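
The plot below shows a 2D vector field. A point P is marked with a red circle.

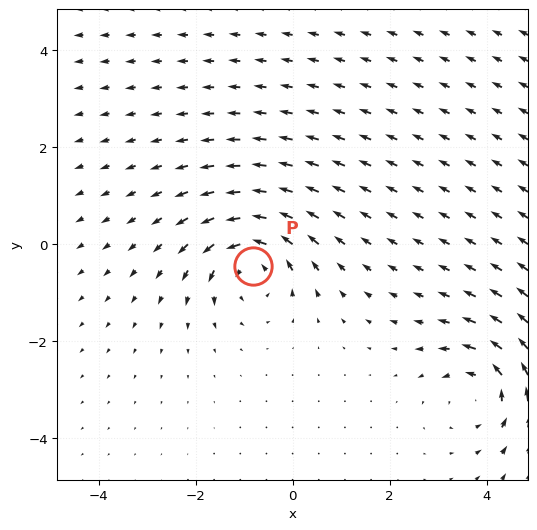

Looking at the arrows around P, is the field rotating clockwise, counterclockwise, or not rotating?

counterclockwise

Near P at (-0.8, -0.5) the arrows circulate counterclockwise. The curl (z-component) there is about +6; positive curl means counterclockwise rotation.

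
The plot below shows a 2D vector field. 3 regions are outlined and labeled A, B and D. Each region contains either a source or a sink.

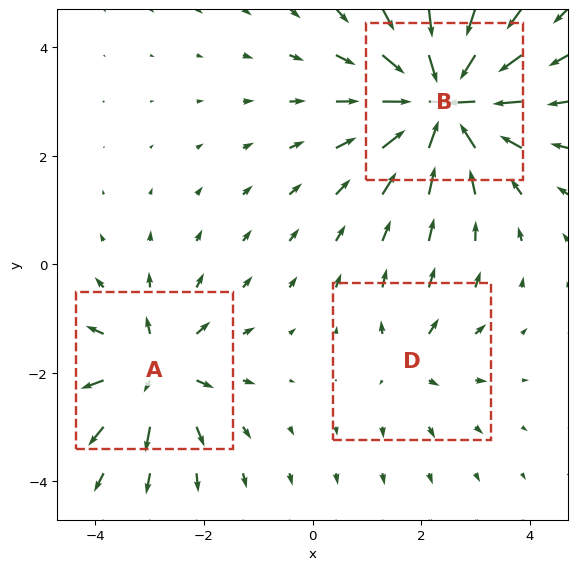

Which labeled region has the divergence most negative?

B

Divergence at each region's feature centre — A: about +4, B: about -7, D: about +2. Region B is most negative.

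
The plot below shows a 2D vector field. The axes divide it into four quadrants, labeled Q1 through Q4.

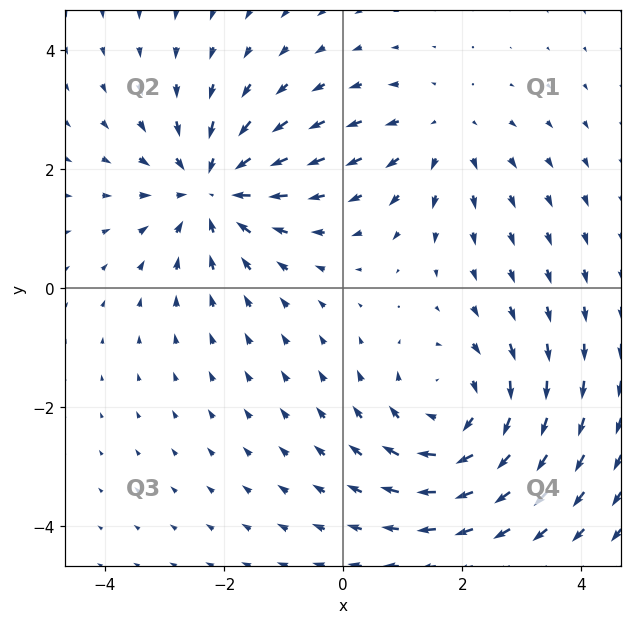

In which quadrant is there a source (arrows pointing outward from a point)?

The source sits at approximately (1.6, 2.6), which lies in quadrant Q1. The divergence there is about +2, positive as expected for a source.

Q1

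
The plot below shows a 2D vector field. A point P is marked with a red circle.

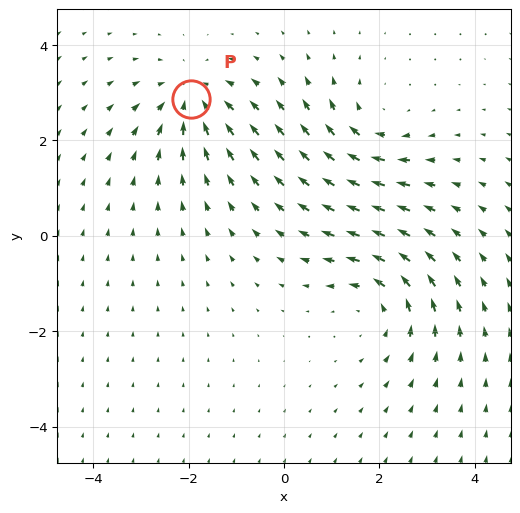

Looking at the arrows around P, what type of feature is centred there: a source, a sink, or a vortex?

sink

At P (-1.9, 2.9) the arrows converge inward. Divergence about -4, curl ≈0 — negative divergence with near-zero curl is a sink.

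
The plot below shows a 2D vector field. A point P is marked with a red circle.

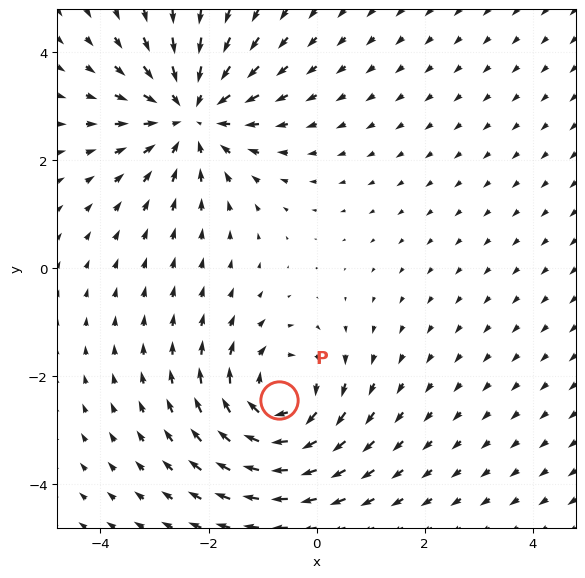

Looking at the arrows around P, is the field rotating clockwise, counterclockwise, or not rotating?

Near P at (-0.7, -2.4) the arrows circulate clockwise. The curl (z-component) there is about -4; negative curl means clockwise rotation.

clockwise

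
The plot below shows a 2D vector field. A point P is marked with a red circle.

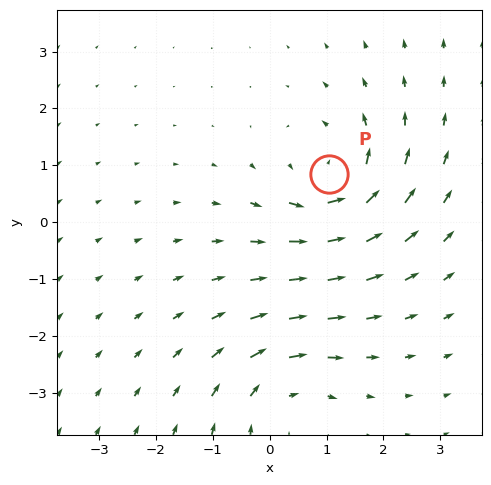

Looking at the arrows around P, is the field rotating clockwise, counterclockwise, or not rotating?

Near P at (1.0, 0.8) the arrows circulate counterclockwise. The curl (z-component) there is about +4; positive curl means counterclockwise rotation.

counterclockwise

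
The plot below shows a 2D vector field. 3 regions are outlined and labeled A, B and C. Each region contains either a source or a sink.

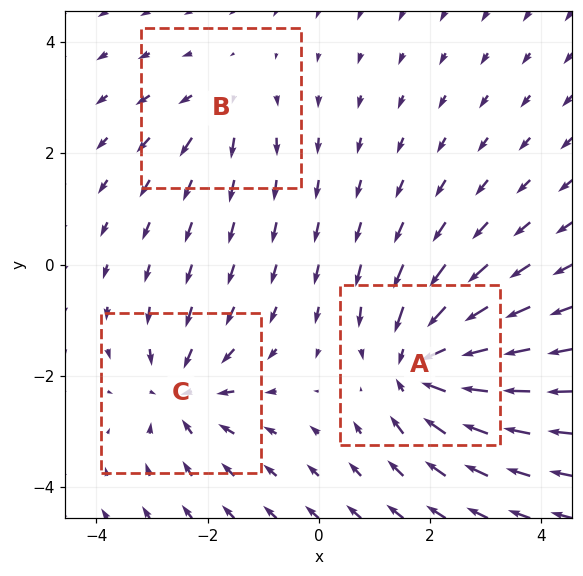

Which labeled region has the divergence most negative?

A

Divergence at each region's feature centre — A: about -5, B: about +2, C: about -4. Region A is most negative.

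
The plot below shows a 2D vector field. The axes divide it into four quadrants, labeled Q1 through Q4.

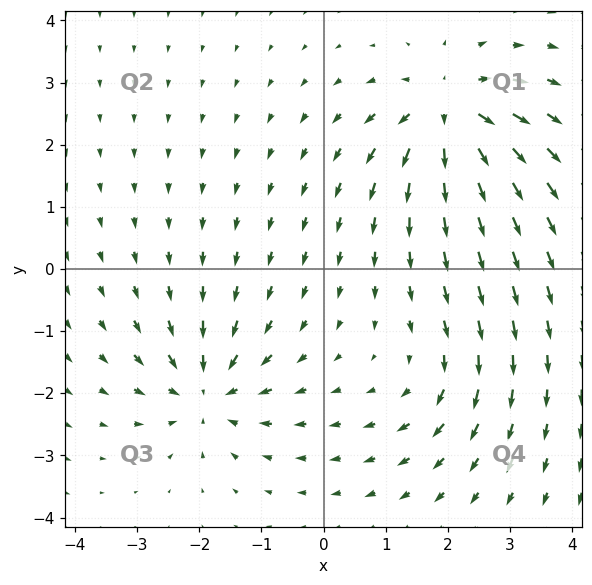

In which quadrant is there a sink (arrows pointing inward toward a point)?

Q3

The sink sits at approximately (-1.9, -2.0), which lies in quadrant Q3. The divergence there is about -5, negative as expected for a sink.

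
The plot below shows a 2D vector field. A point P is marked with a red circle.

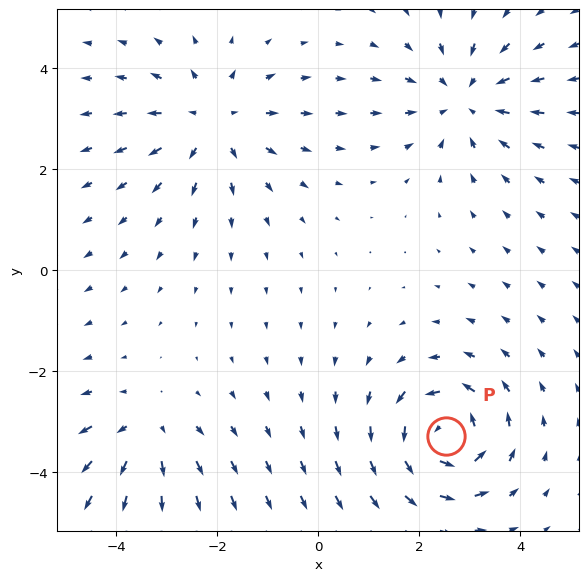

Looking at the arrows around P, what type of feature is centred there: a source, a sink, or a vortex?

At P (2.5, -3.3) the arrows circulate counterclockwise. Divergence ≈0, curl about +6 — near-zero divergence with nonzero curl is a vortex.

vortex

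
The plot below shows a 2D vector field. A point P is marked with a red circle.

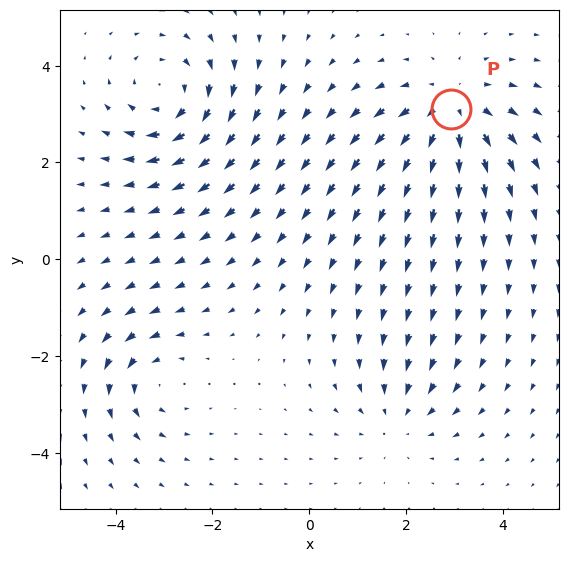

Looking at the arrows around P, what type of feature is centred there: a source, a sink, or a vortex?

At P (2.9, 3.1) the arrows spread outward. Divergence about +4, curl ≈0 — positive divergence with near-zero curl is a source.

source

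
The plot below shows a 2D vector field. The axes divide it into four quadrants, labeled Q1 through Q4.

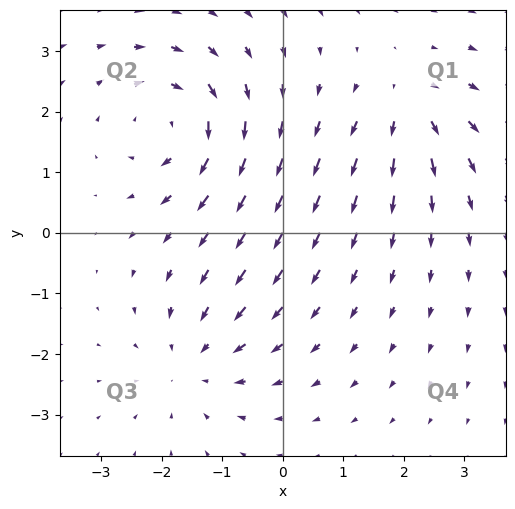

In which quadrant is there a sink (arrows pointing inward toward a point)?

The sink sits at approximately (-1.4, -2.1), which lies in quadrant Q3. The divergence there is about -4, negative as expected for a sink.

Q3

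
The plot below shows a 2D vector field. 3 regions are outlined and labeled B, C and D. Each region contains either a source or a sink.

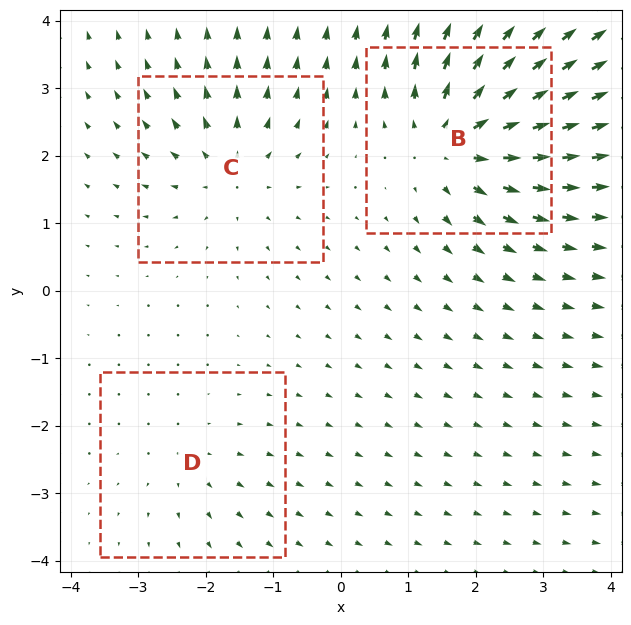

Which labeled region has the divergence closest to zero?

Divergence at each region's feature centre — B: about +6, C: about +4, D: about +2. Region D is closest to zero.

D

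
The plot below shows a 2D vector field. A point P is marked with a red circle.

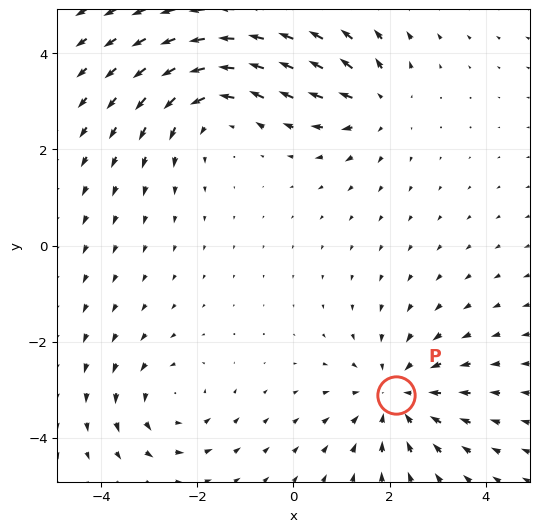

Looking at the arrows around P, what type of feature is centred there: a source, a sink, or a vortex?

sink

At P (2.1, -3.1) the arrows converge inward. Divergence about -4, curl ≈0 — negative divergence with near-zero curl is a sink.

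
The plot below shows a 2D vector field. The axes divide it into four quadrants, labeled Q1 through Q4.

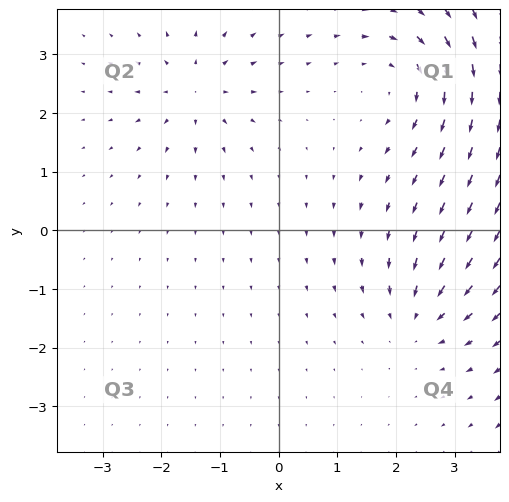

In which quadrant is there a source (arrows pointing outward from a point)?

The source sits at approximately (-1.4, 2.4), which lies in quadrant Q2. The divergence there is about +4, positive as expected for a source.

Q2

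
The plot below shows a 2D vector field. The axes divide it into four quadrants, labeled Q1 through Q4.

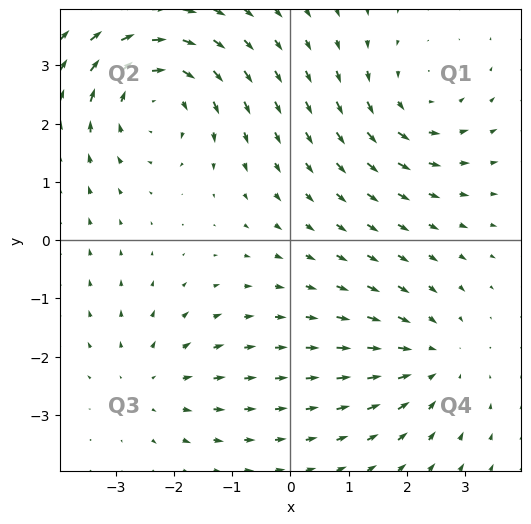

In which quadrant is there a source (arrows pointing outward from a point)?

The source sits at approximately (-2.4, -2.5), which lies in quadrant Q3. The divergence there is about +2, positive as expected for a source.

Q3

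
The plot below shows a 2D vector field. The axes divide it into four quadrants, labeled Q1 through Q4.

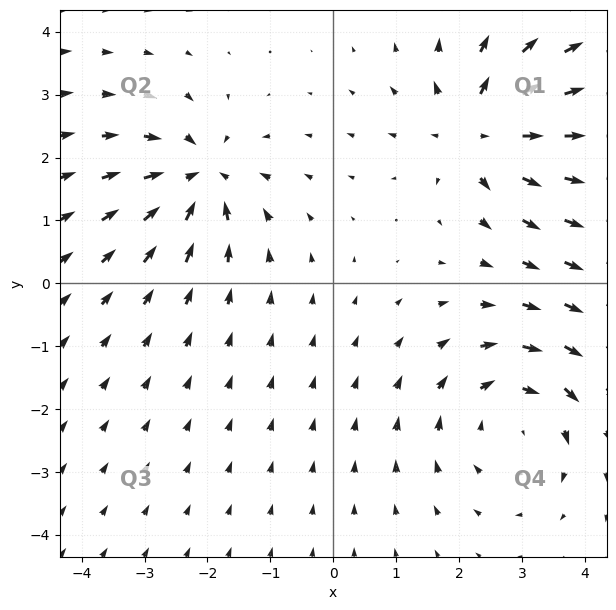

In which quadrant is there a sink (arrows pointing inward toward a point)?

Q2

The sink sits at approximately (-2.1, 1.7), which lies in quadrant Q2. The divergence there is about -6, negative as expected for a sink.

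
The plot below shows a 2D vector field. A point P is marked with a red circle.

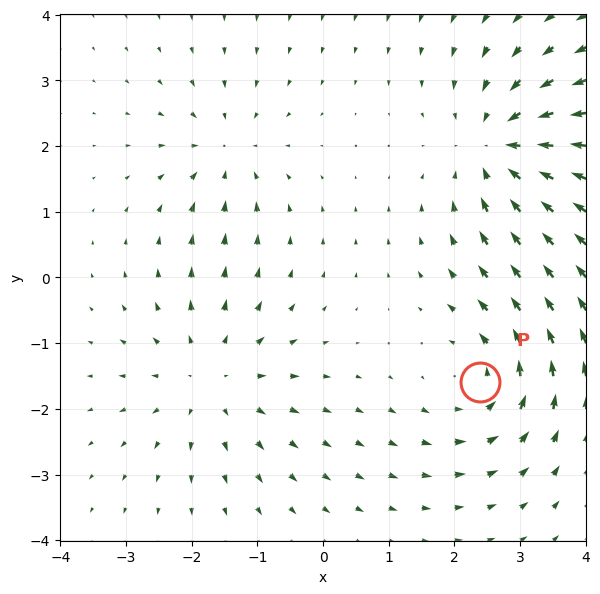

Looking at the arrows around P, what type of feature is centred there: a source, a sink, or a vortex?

At P (2.4, -1.6) the arrows circulate counterclockwise. Divergence ≈0, curl about +4 — near-zero divergence with nonzero curl is a vortex.

vortex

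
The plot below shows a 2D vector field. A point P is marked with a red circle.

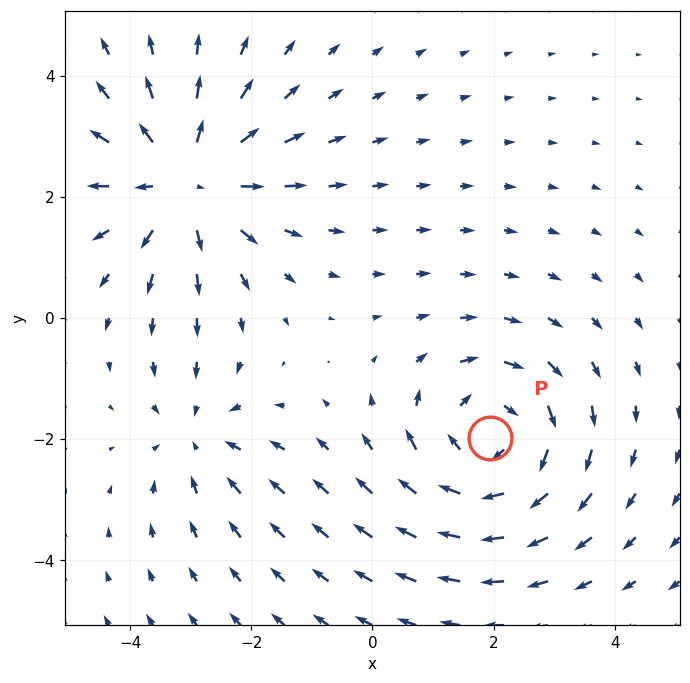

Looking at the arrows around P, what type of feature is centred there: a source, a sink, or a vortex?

vortex

At P (1.9, -2.0) the arrows circulate clockwise. Divergence ≈0, curl about -4 — near-zero divergence with nonzero curl is a vortex.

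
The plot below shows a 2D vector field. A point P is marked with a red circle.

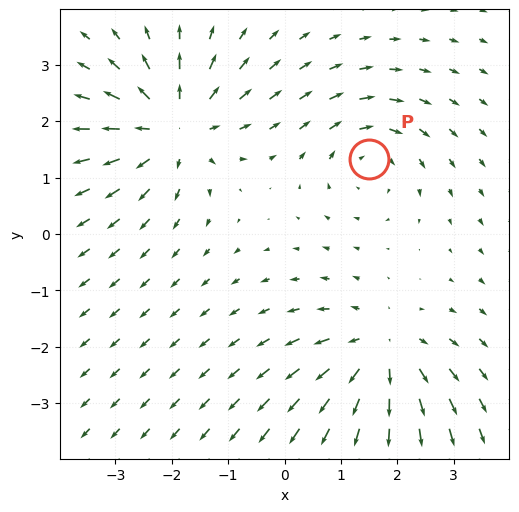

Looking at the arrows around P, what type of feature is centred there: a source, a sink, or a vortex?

vortex

At P (1.5, 1.3) the arrows circulate clockwise. Divergence ≈0, curl about -3 — near-zero divergence with nonzero curl is a vortex.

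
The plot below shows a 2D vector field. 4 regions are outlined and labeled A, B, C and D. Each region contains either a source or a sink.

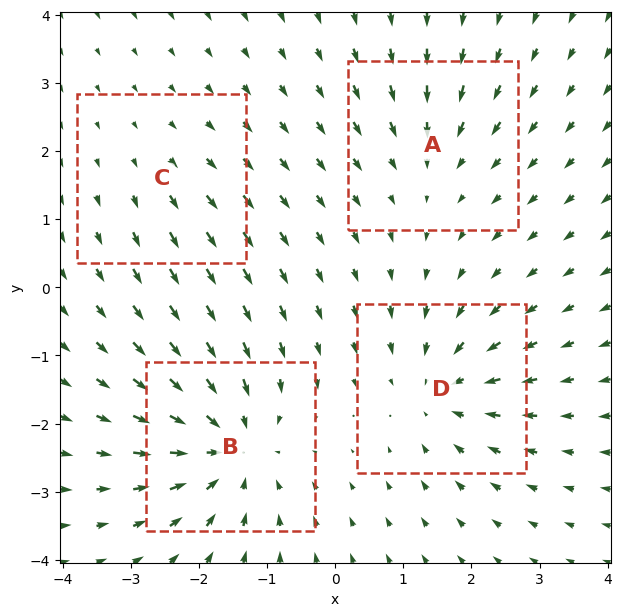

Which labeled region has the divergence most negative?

Divergence at each region's feature centre — A: about -3, B: about -7, C: about +2, D: about -5. Region B is most negative.

B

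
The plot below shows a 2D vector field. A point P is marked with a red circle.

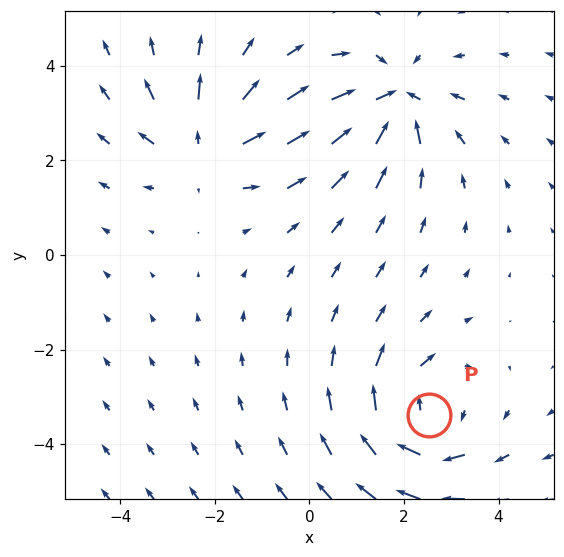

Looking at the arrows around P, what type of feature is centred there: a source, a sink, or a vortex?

At P (2.5, -3.4) the arrows circulate clockwise. Divergence ≈0, curl about -4 — near-zero divergence with nonzero curl is a vortex.

vortex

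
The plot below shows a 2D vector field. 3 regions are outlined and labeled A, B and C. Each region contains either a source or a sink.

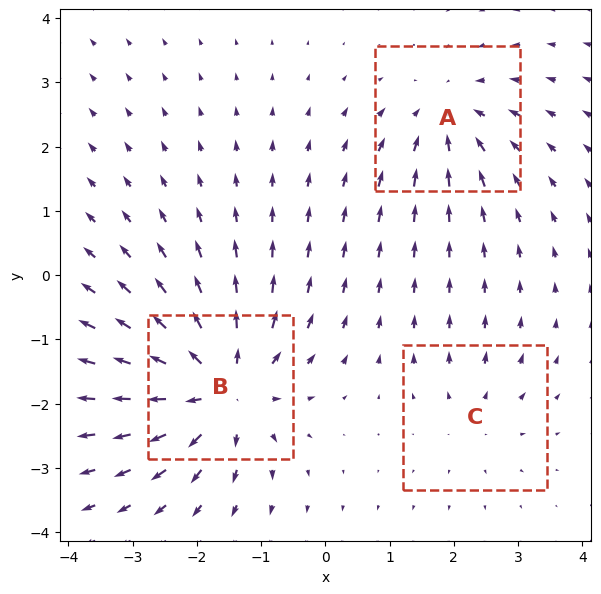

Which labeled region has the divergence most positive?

B

Divergence at each region's feature centre — A: about -3, B: about +6, C: about +2. Region B is most positive.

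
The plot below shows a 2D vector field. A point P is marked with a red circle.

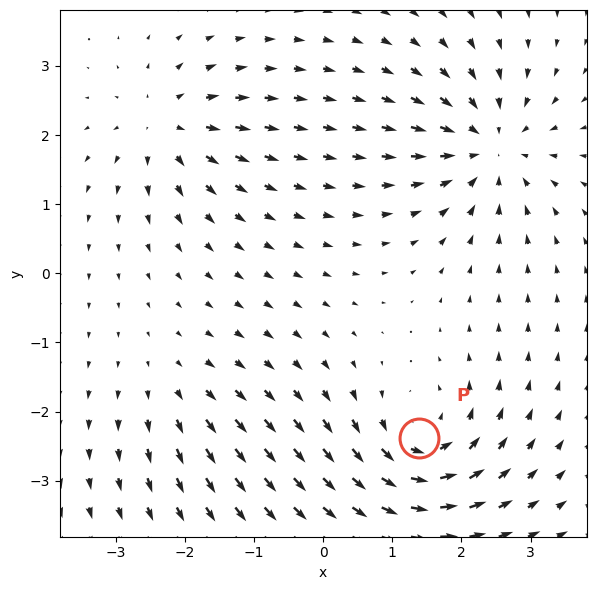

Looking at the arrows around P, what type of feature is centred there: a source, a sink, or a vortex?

At P (1.4, -2.4) the arrows circulate counterclockwise. Divergence ≈0, curl about +6 — near-zero divergence with nonzero curl is a vortex.

vortex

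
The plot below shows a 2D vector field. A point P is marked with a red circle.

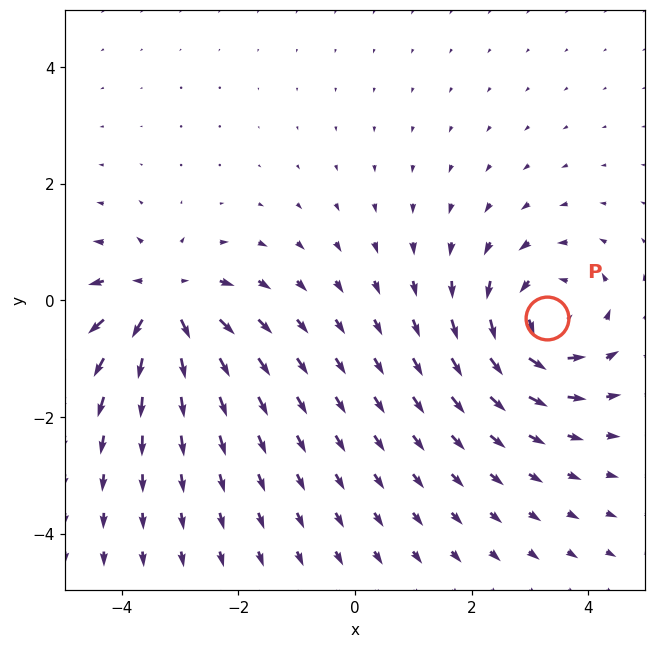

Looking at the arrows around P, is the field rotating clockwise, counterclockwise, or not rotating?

Near P at (3.3, -0.3) the arrows circulate counterclockwise. The curl (z-component) there is about +4; positive curl means counterclockwise rotation.

counterclockwise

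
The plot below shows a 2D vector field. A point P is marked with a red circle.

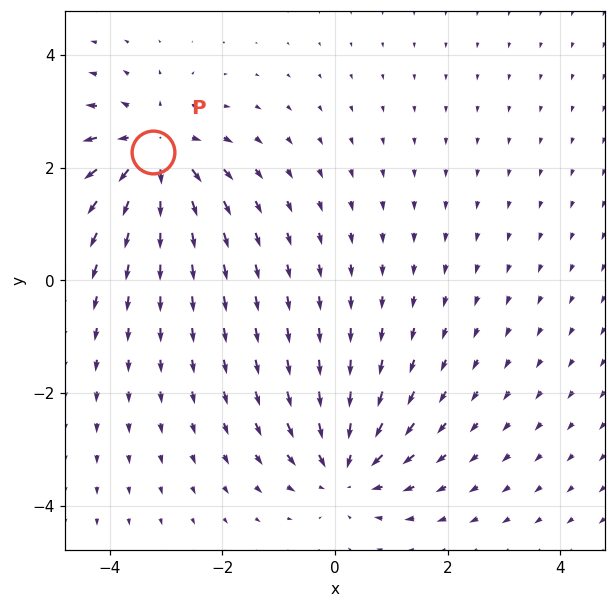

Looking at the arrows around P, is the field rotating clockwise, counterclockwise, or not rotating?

Near P at (-3.2, 2.3) the arrows show no circulation. The curl there is ≈0.

not rotating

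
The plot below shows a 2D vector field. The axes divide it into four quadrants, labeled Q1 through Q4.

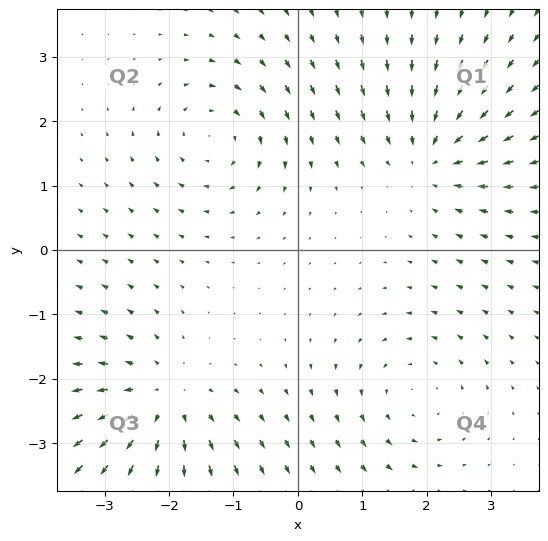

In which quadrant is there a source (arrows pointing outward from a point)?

The source sits at approximately (-2.1, -2.4), which lies in quadrant Q3. The divergence there is about +4, positive as expected for a source.

Q3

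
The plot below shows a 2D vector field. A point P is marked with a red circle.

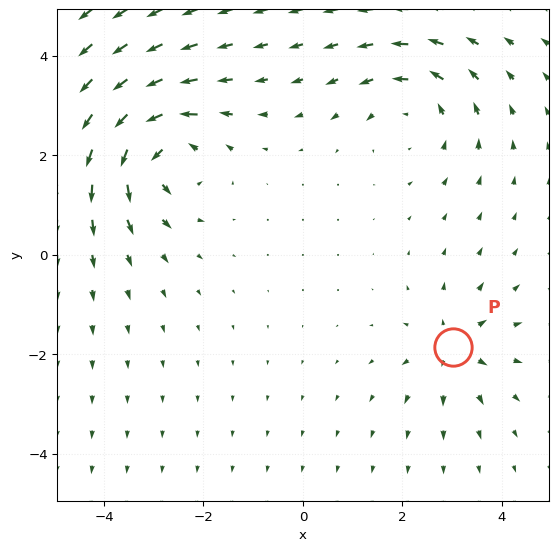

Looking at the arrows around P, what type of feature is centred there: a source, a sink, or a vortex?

At P (3.0, -1.9) the arrows spread outward. Divergence about +4, curl ≈0 — positive divergence with near-zero curl is a source.

source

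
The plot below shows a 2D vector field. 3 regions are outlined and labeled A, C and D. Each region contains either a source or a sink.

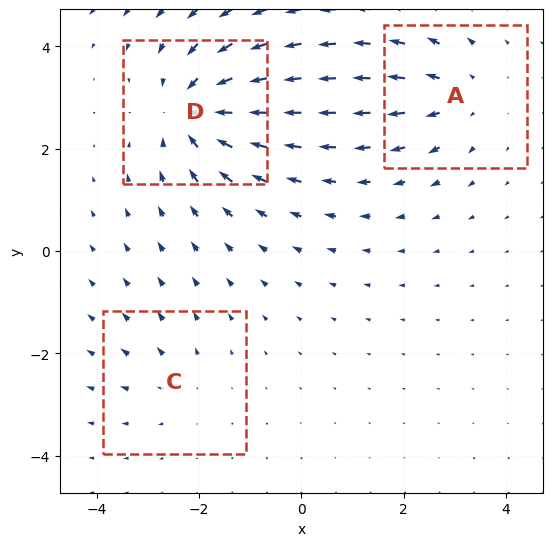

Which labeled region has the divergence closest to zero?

Divergence at each region's feature centre — A: about +3, C: about +2, D: about -5. Region C is closest to zero.

C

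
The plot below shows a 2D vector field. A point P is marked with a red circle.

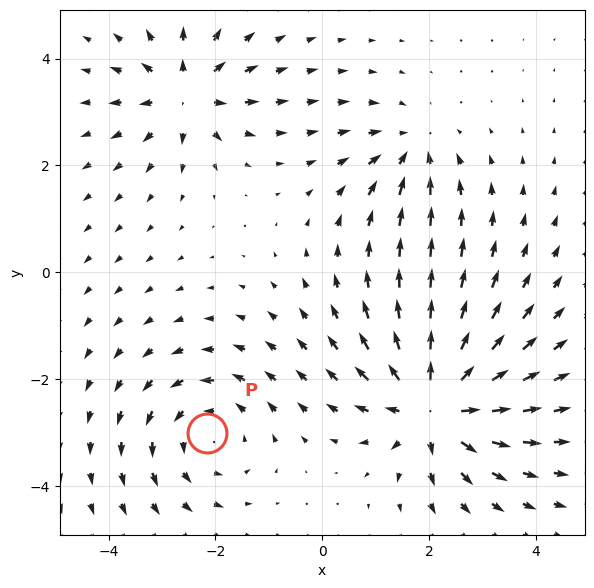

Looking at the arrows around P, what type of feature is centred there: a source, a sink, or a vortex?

At P (-2.1, -3.0) the arrows circulate counterclockwise. Divergence ≈0, curl about +3 — near-zero divergence with nonzero curl is a vortex.

vortex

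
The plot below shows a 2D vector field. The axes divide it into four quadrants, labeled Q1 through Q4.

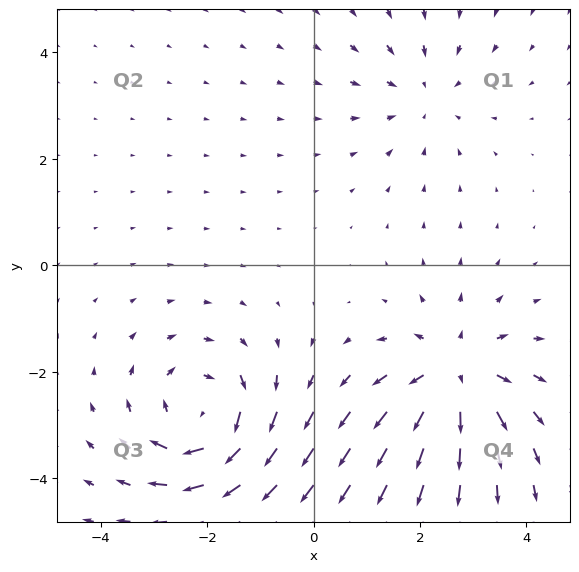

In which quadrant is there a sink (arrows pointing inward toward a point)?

The sink sits at approximately (2.1, 3.2), which lies in quadrant Q1. The divergence there is about -2, negative as expected for a sink.

Q1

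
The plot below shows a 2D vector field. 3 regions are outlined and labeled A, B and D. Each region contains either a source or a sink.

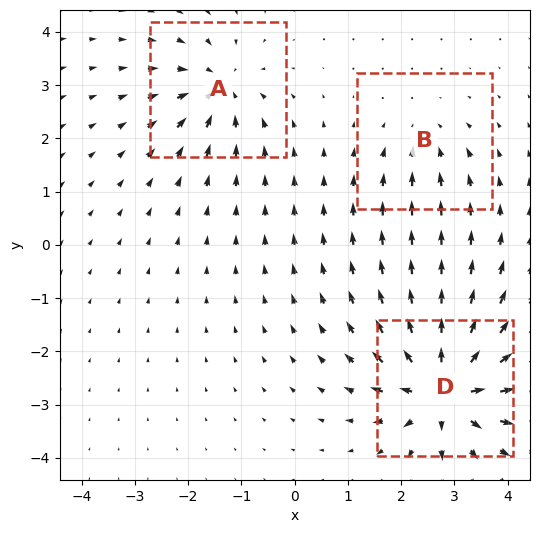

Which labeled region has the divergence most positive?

Divergence at each region's feature centre — A: about -4, B: about -2, D: about +7. Region D is most positive.

D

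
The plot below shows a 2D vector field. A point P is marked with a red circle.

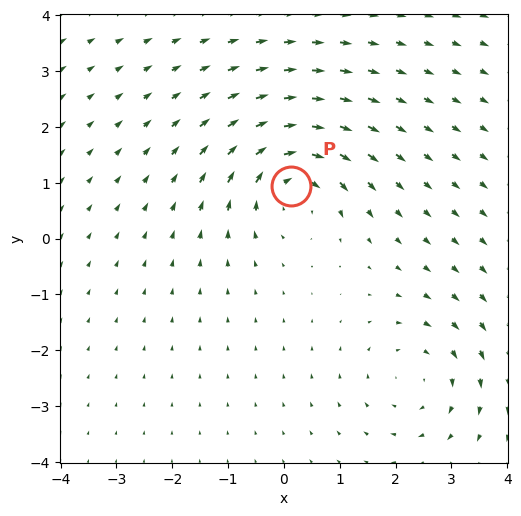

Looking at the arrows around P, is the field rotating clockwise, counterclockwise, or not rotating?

Near P at (0.1, 0.9) the arrows circulate clockwise. The curl (z-component) there is about -5; negative curl means clockwise rotation.

clockwise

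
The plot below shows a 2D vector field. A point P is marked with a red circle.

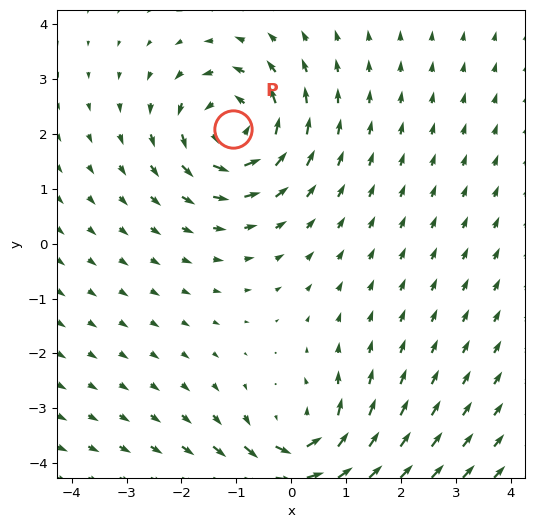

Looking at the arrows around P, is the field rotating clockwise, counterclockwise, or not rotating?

counterclockwise

Near P at (-1.1, 2.1) the arrows circulate counterclockwise. The curl (z-component) there is about +4; positive curl means counterclockwise rotation.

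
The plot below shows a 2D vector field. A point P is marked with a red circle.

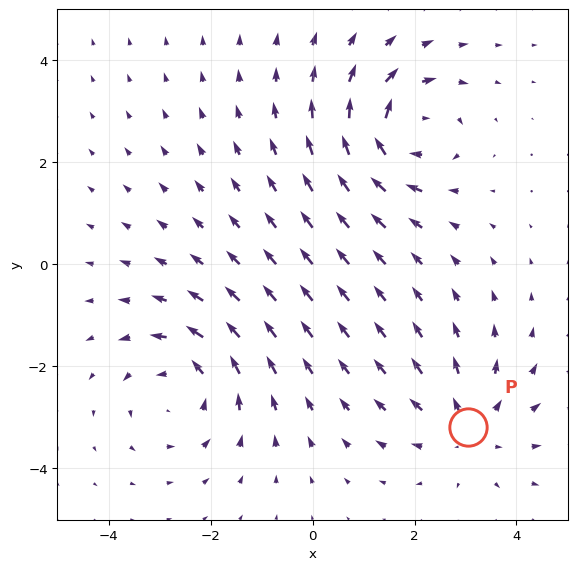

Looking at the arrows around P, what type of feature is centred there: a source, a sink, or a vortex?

source

At P (3.1, -3.2) the arrows spread outward. Divergence about +3, curl ≈0 — positive divergence with near-zero curl is a source.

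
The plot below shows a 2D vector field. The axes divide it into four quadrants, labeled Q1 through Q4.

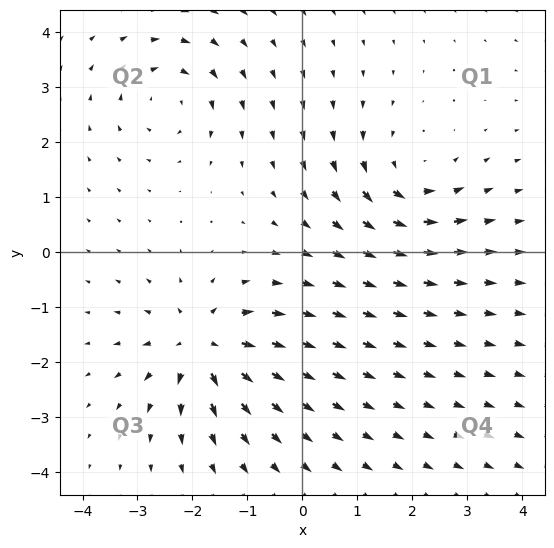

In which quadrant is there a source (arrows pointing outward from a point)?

The source sits at approximately (-1.8, -1.7), which lies in quadrant Q3. The divergence there is about +6, positive as expected for a source.

Q3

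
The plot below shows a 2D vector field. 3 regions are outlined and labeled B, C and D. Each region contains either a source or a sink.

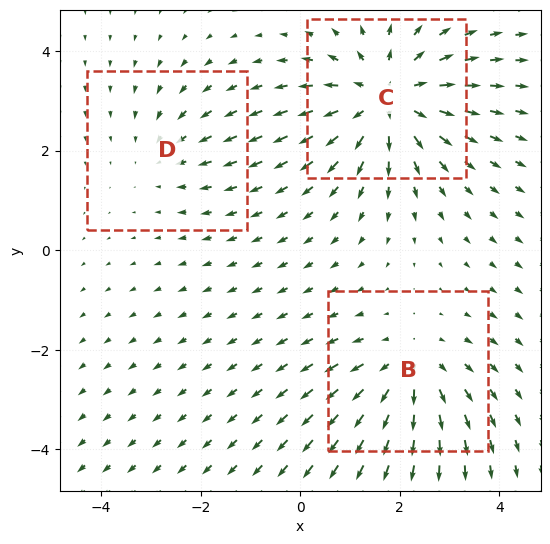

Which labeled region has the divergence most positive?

C

Divergence at each region's feature centre — B: about +3, C: about +4, D: about -2. Region C is most positive.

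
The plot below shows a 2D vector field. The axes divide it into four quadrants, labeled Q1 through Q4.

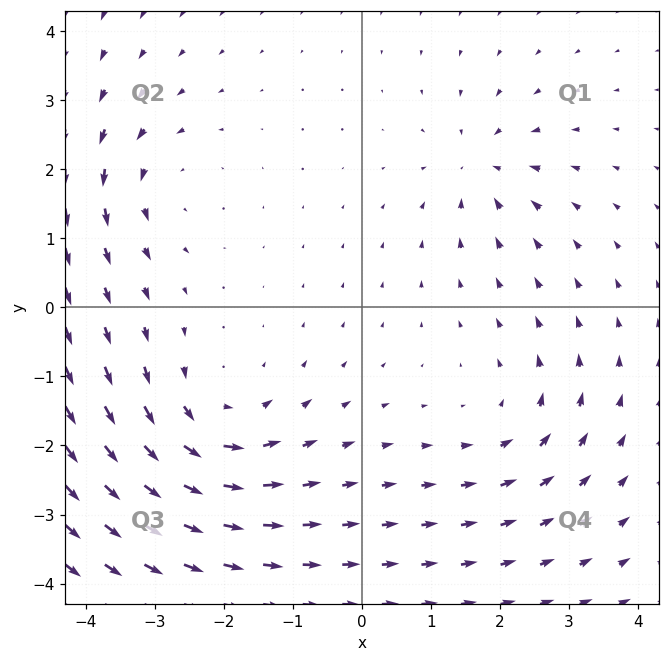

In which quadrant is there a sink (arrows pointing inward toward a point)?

The sink sits at approximately (1.7, 2.0), which lies in quadrant Q1. The divergence there is about -4, negative as expected for a sink.

Q1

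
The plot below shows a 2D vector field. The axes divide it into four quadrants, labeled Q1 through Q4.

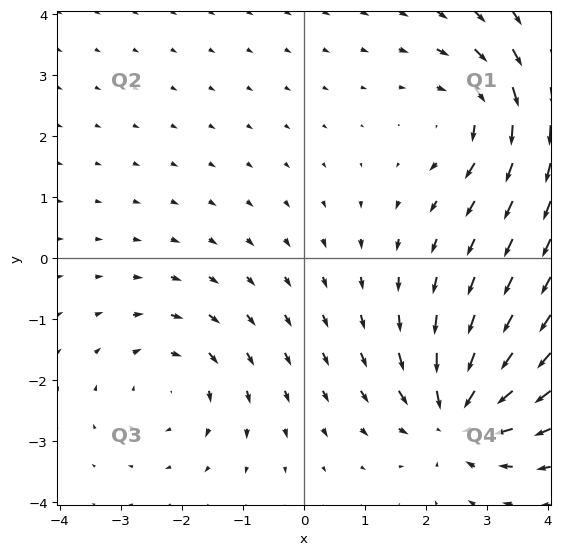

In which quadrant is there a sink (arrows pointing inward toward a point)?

The sink sits at approximately (2.5, -2.6), which lies in quadrant Q4. The divergence there is about -4, negative as expected for a sink.

Q4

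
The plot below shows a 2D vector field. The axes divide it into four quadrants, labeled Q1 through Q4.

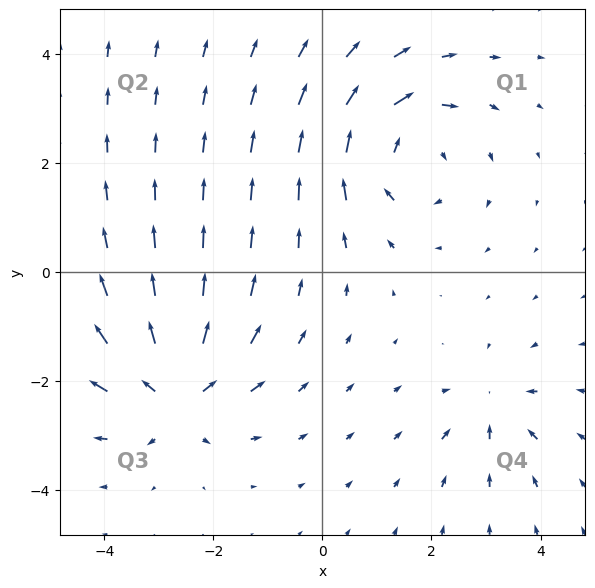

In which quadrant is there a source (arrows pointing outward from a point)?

The source sits at approximately (-2.7, -2.2), which lies in quadrant Q3. The divergence there is about +5, positive as expected for a source.

Q3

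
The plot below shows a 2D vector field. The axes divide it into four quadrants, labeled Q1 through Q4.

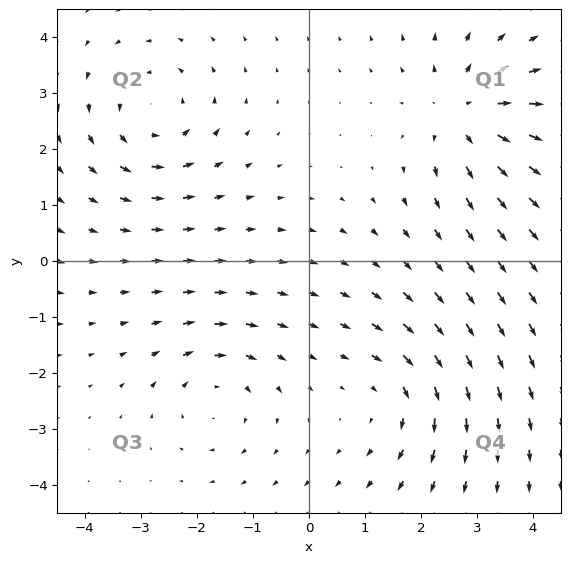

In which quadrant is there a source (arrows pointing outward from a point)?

The source sits at approximately (2.8, 2.6), which lies in quadrant Q1. The divergence there is about +4, positive as expected for a source.

Q1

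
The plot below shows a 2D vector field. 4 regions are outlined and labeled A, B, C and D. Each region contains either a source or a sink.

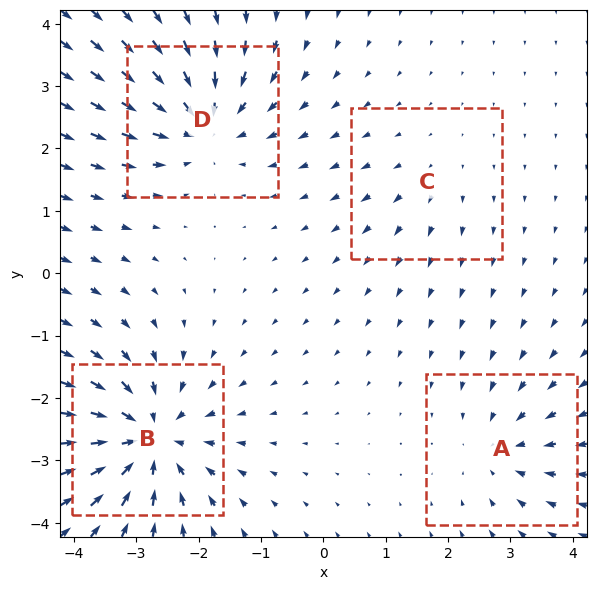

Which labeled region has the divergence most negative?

Divergence at each region's feature centre — A: about -4, B: about -7, C: about +2, D: about -6. Region B is most negative.

B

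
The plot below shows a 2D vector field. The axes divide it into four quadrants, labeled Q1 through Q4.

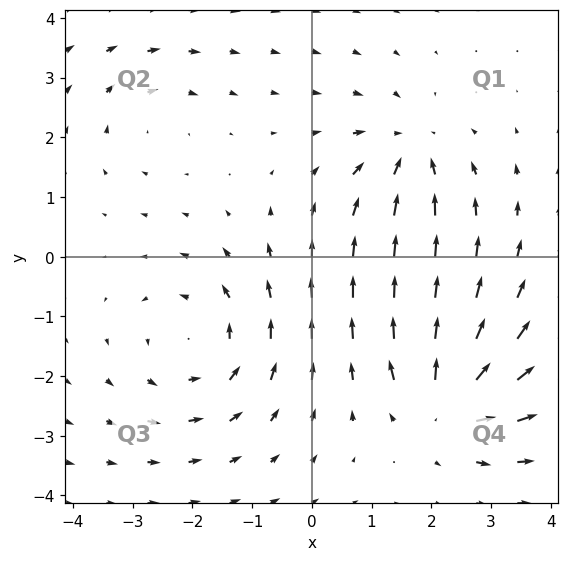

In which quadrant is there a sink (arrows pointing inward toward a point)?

The sink sits at approximately (1.6, 1.8), which lies in quadrant Q1. The divergence there is about -4, negative as expected for a sink.

Q1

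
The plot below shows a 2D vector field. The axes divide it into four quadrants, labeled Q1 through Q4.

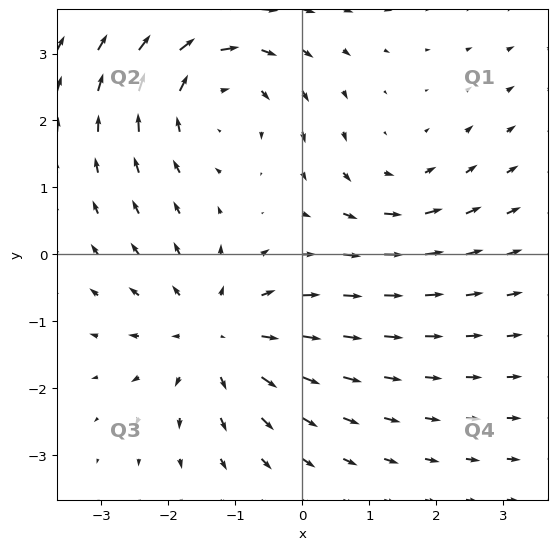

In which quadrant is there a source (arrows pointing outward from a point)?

Q3

The source sits at approximately (-1.3, -1.2), which lies in quadrant Q3. The divergence there is about +4, positive as expected for a source.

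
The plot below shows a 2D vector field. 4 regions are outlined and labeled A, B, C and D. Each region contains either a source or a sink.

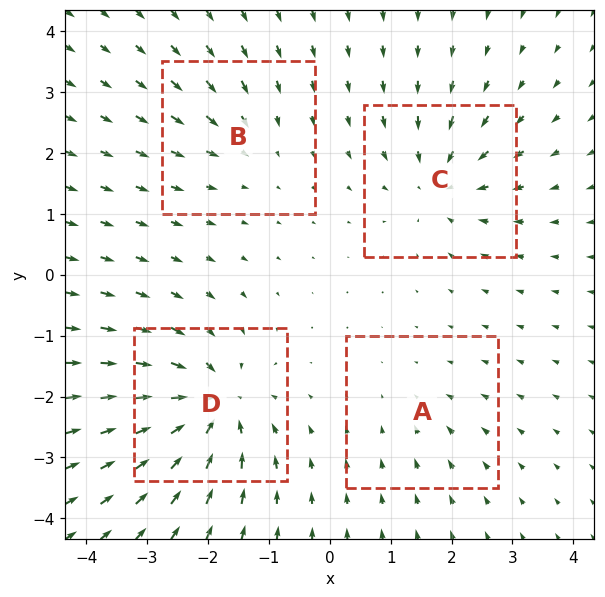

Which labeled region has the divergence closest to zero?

A

Divergence at each region's feature centre — A: about -2, B: about -3, C: about -6, D: about -8. Region A is closest to zero.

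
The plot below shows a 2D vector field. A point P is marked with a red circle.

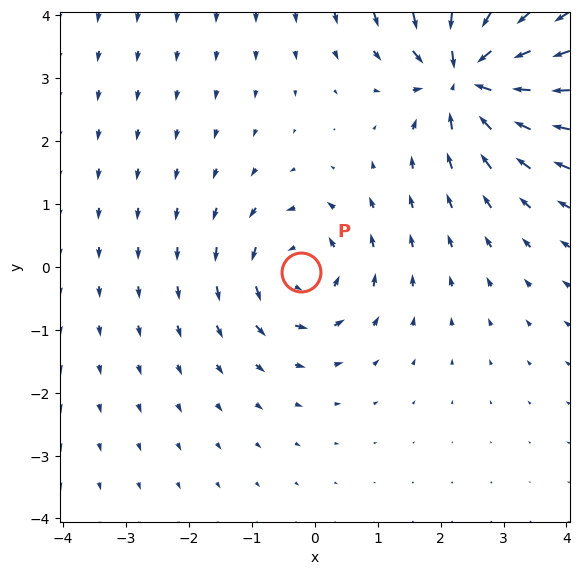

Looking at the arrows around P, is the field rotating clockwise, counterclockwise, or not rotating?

Near P at (-0.2, -0.1) the arrows circulate counterclockwise. The curl (z-component) there is about +4; positive curl means counterclockwise rotation.

counterclockwise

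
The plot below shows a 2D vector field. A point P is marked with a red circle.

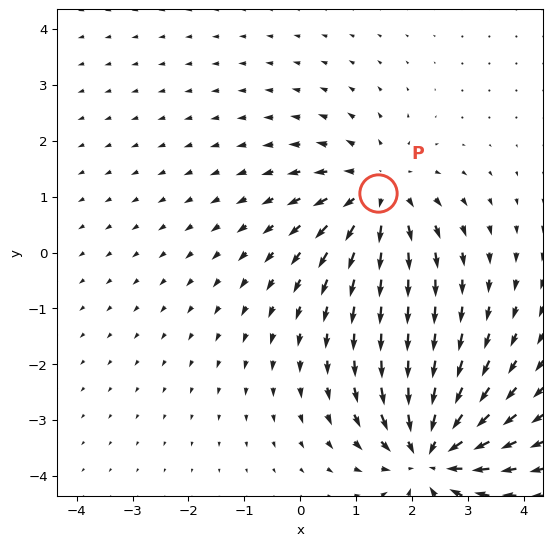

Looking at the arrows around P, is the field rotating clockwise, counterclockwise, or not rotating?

Near P at (1.4, 1.1) the arrows show no circulation. The curl there is ≈0.

not rotating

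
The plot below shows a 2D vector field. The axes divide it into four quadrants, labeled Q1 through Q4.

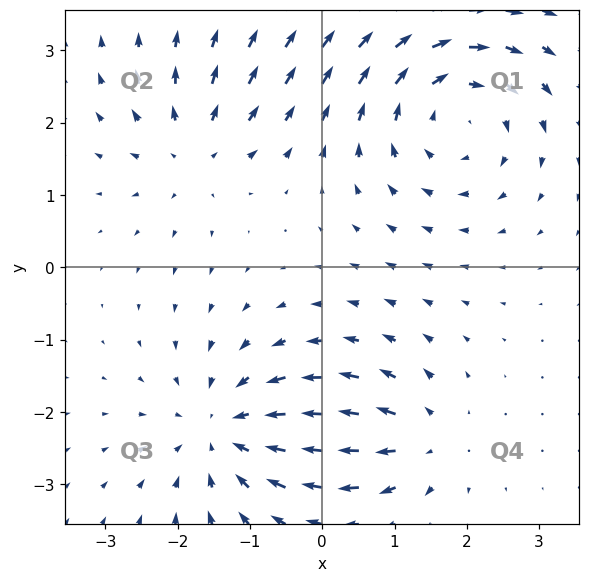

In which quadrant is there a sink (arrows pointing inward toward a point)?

The sink sits at approximately (-1.3, -2.3), which lies in quadrant Q3. The divergence there is about -4, negative as expected for a sink.

Q3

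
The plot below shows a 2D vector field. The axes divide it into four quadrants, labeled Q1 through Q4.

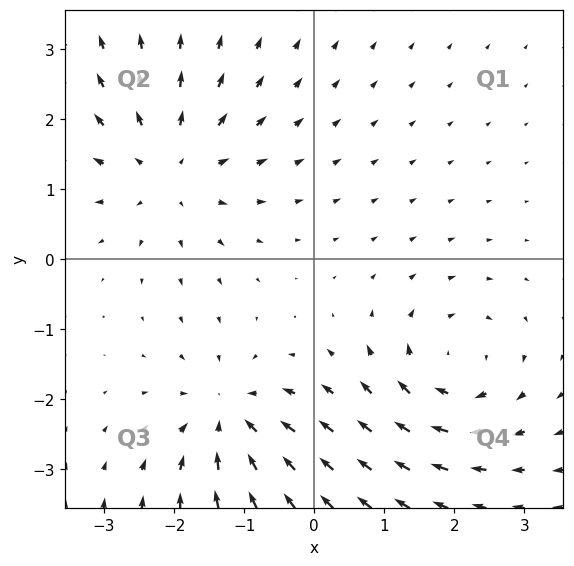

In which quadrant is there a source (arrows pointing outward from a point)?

The source sits at approximately (-2.1, 1.3), which lies in quadrant Q2. The divergence there is about +3, positive as expected for a source.

Q2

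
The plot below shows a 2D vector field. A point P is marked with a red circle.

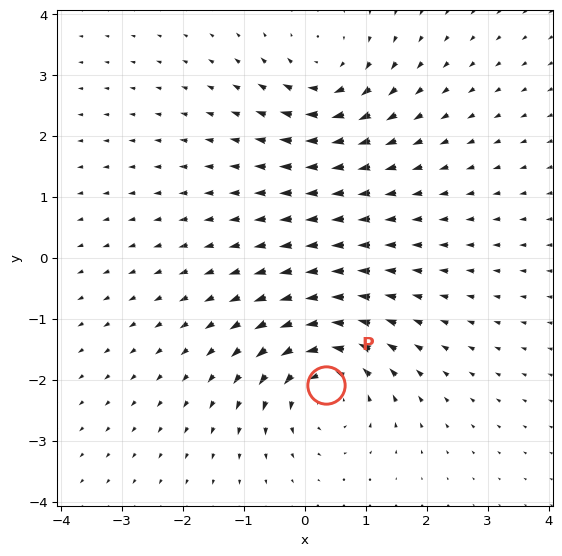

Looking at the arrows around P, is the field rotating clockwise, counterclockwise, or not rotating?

counterclockwise

Near P at (0.4, -2.1) the arrows circulate counterclockwise. The curl (z-component) there is about +6; positive curl means counterclockwise rotation.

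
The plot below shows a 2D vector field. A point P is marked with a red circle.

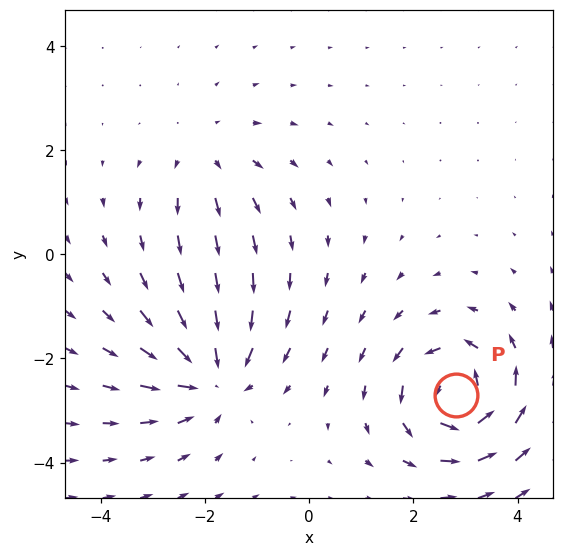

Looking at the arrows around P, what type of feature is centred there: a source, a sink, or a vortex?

At P (2.8, -2.7) the arrows circulate counterclockwise. Divergence ≈0, curl about +7 — near-zero divergence with nonzero curl is a vortex.

vortex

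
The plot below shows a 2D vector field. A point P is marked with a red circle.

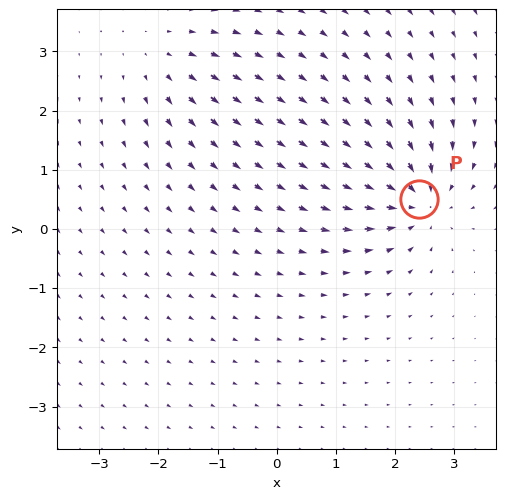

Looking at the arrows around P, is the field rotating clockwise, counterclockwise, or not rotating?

Near P at (2.4, 0.5) the arrows show no circulation. The curl there is ≈0.

not rotating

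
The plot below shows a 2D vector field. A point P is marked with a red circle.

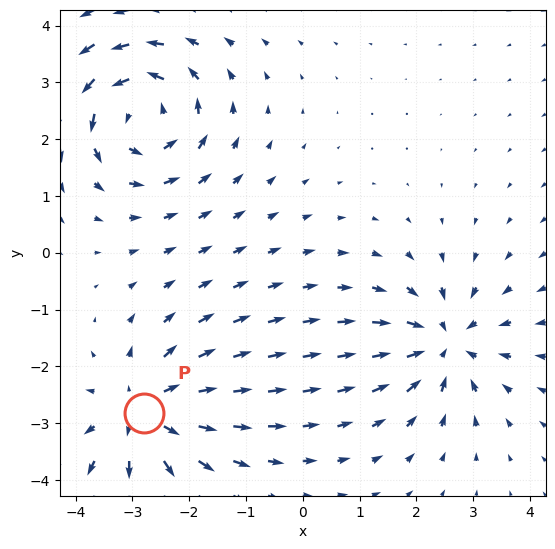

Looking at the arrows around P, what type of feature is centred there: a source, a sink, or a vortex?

source

At P (-2.8, -2.8) the arrows spread outward. Divergence about +4, curl ≈0 — positive divergence with near-zero curl is a source.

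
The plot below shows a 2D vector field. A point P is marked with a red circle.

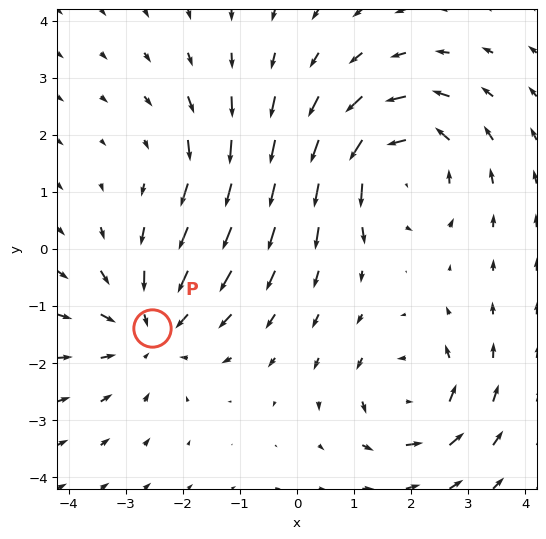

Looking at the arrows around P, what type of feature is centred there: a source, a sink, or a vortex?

sink

At P (-2.5, -1.4) the arrows converge inward. Divergence about -4, curl ≈0 — negative divergence with near-zero curl is a sink.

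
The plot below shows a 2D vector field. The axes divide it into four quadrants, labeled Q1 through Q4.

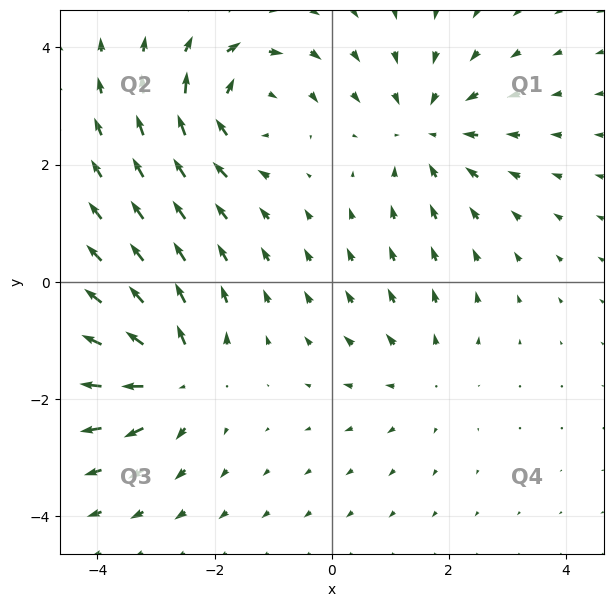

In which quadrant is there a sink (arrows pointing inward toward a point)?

The sink sits at approximately (1.6, 2.6), which lies in quadrant Q1. The divergence there is about -4, negative as expected for a sink.

Q1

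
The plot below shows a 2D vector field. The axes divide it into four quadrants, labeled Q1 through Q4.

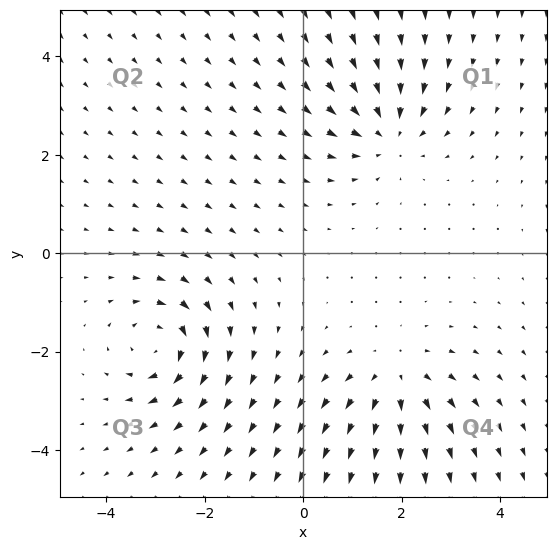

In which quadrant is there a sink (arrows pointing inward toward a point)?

The sink sits at approximately (1.7, 2.5), which lies in quadrant Q1. The divergence there is about -3, negative as expected for a sink.

Q1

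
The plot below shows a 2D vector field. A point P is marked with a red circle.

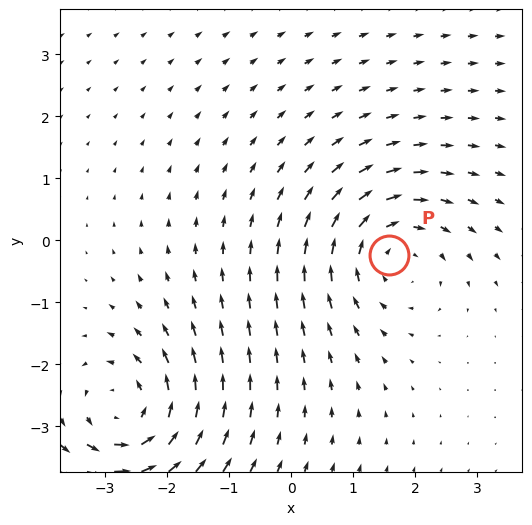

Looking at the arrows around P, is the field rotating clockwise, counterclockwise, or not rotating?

clockwise

Near P at (1.6, -0.2) the arrows circulate clockwise. The curl (z-component) there is about -3; negative curl means clockwise rotation.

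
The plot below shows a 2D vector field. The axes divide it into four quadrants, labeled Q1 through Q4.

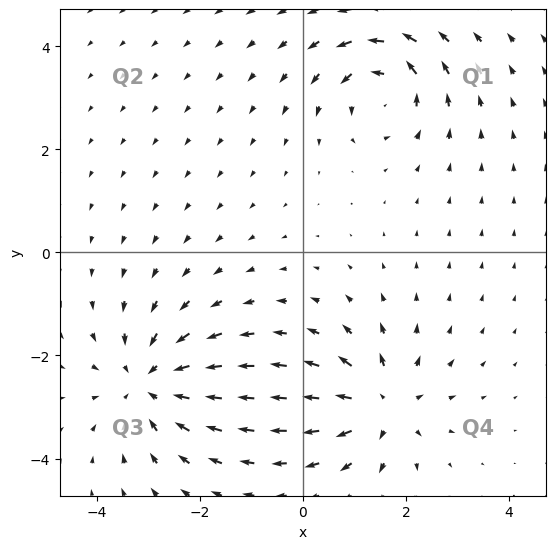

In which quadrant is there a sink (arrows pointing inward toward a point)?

The sink sits at approximately (-3.0, -2.5), which lies in quadrant Q3. The divergence there is about -4, negative as expected for a sink.

Q3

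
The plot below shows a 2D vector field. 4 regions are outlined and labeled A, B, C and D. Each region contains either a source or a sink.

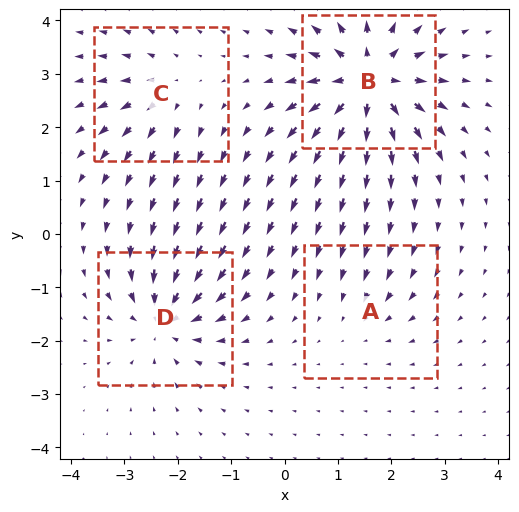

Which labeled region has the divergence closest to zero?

Divergence at each region's feature centre — A: about -3, B: about +9, C: about +4, D: about -6. Region A is closest to zero.

A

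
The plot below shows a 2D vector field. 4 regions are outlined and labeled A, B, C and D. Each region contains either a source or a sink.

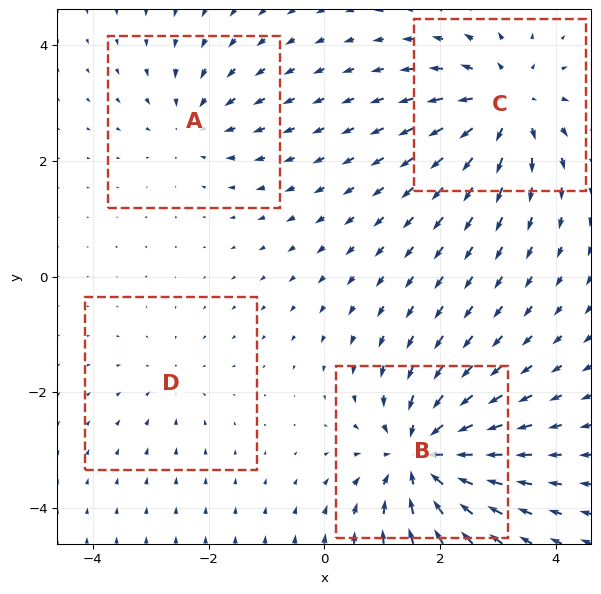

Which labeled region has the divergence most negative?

Divergence at each region's feature centre — A: about -3, B: about -7, C: about +6, D: about -2. Region B is most negative.

B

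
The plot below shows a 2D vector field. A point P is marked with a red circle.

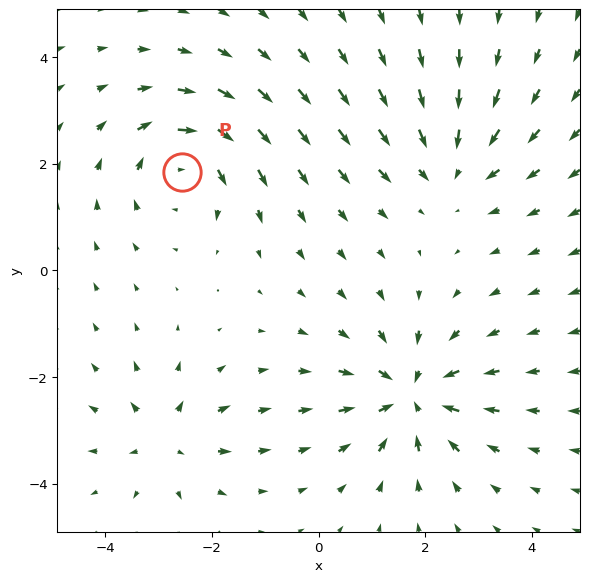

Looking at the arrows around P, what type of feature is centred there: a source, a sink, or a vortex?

vortex

At P (-2.6, 1.8) the arrows circulate clockwise. Divergence ≈0, curl about -4 — near-zero divergence with nonzero curl is a vortex.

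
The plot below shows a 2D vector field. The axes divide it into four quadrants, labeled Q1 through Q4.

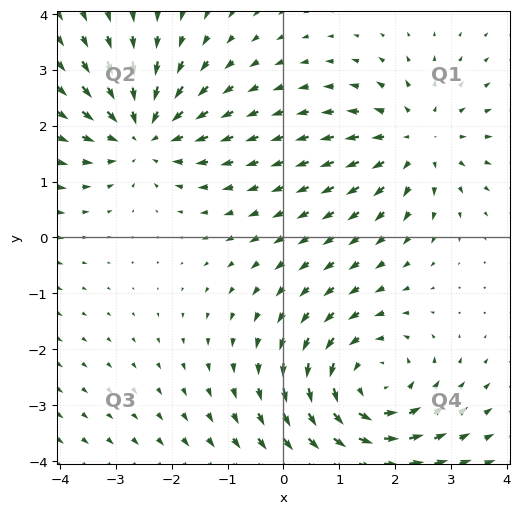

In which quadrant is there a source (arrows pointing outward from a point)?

Q1

The source sits at approximately (2.4, 1.7), which lies in quadrant Q1. The divergence there is about +3, positive as expected for a source.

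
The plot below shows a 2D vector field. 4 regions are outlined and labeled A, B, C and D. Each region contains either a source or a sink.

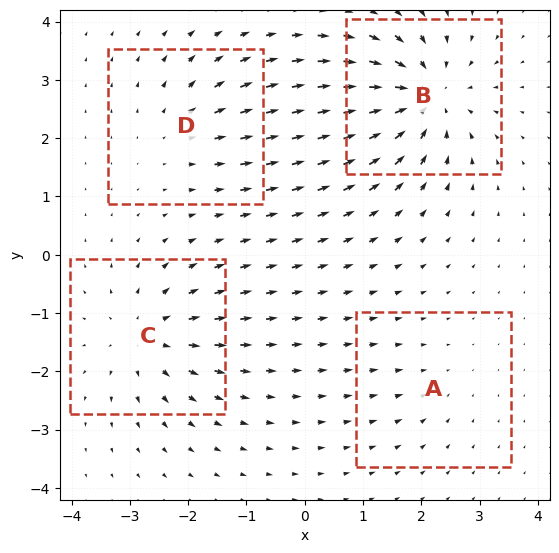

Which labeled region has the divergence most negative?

Divergence at each region's feature centre — A: about -2, B: about -7, C: about +5, D: about +3. Region B is most negative.

B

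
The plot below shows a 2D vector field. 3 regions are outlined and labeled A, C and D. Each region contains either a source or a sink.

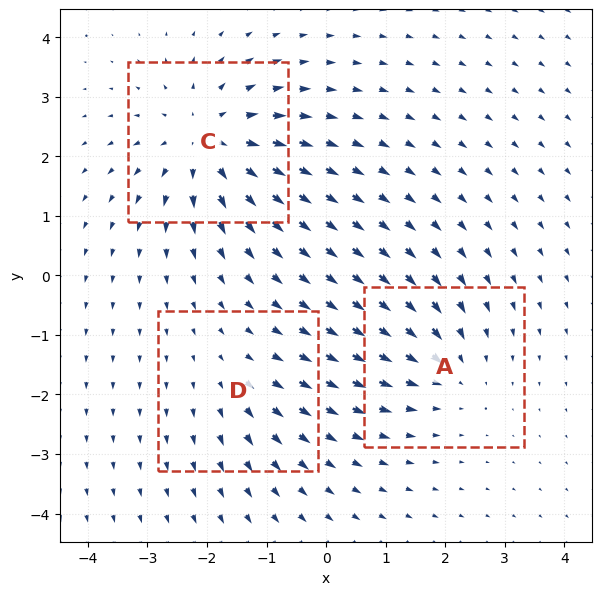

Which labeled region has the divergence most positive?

C

Divergence at each region's feature centre — A: about -3, C: about +4, D: about +2. Region C is most positive.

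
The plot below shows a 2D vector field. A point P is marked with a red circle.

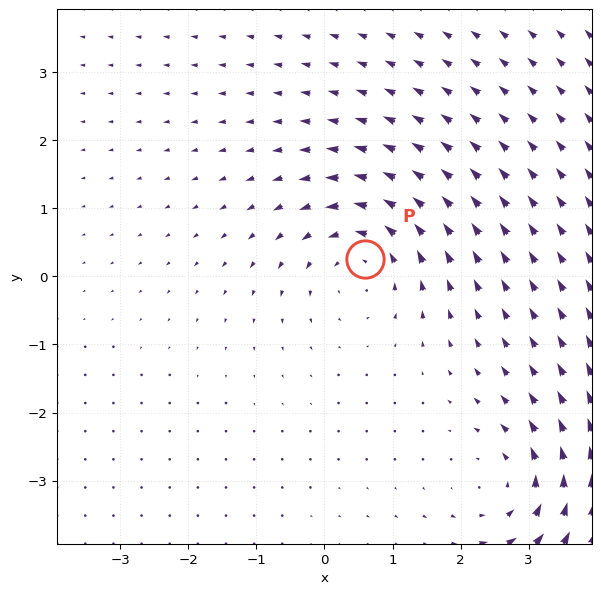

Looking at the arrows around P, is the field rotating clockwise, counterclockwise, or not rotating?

Near P at (0.6, 0.3) the arrows circulate counterclockwise. The curl (z-component) there is about +4; positive curl means counterclockwise rotation.

counterclockwise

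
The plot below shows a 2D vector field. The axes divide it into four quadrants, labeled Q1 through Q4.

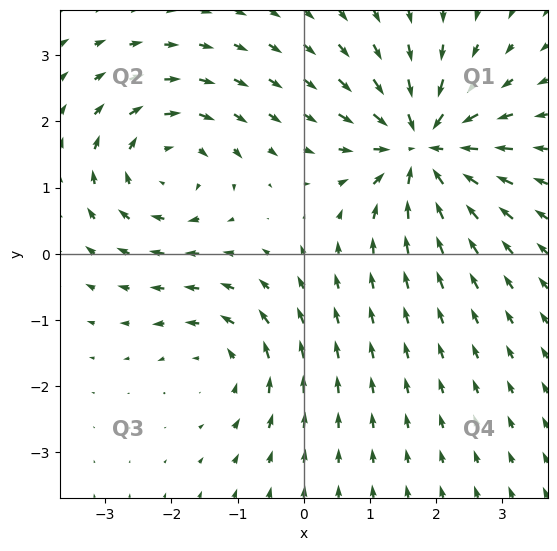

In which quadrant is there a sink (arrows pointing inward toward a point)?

Q1

The sink sits at approximately (1.8, 1.6), which lies in quadrant Q1. The divergence there is about -5, negative as expected for a sink.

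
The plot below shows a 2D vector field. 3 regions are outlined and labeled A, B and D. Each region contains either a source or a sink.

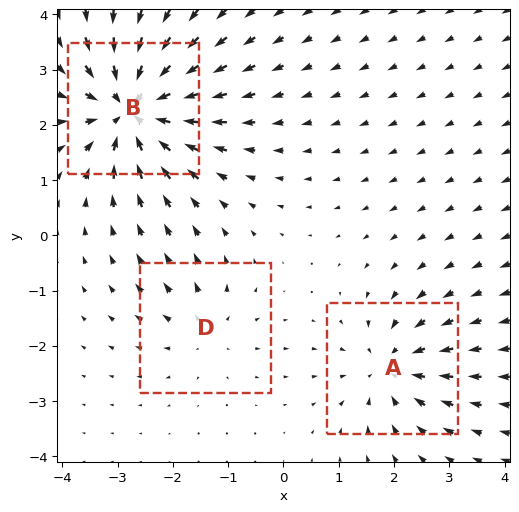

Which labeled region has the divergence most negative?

B

Divergence at each region's feature centre — A: about -4, B: about -6, D: about +2. Region B is most negative.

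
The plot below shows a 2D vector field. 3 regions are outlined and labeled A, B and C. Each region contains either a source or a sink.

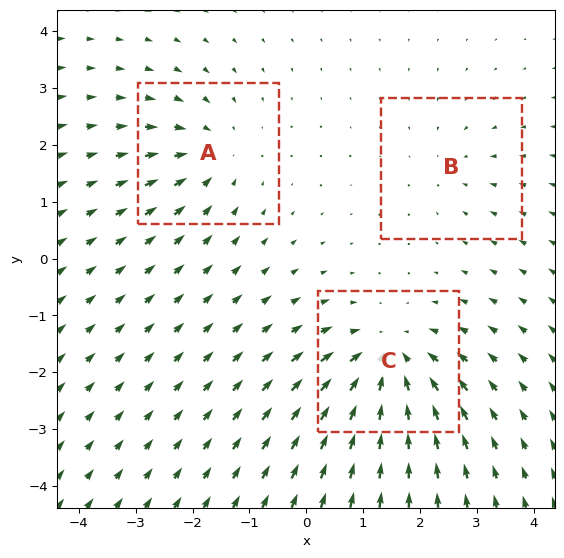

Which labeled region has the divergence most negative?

C

Divergence at each region's feature centre — A: about -3, B: about -2, C: about -5. Region C is most negative.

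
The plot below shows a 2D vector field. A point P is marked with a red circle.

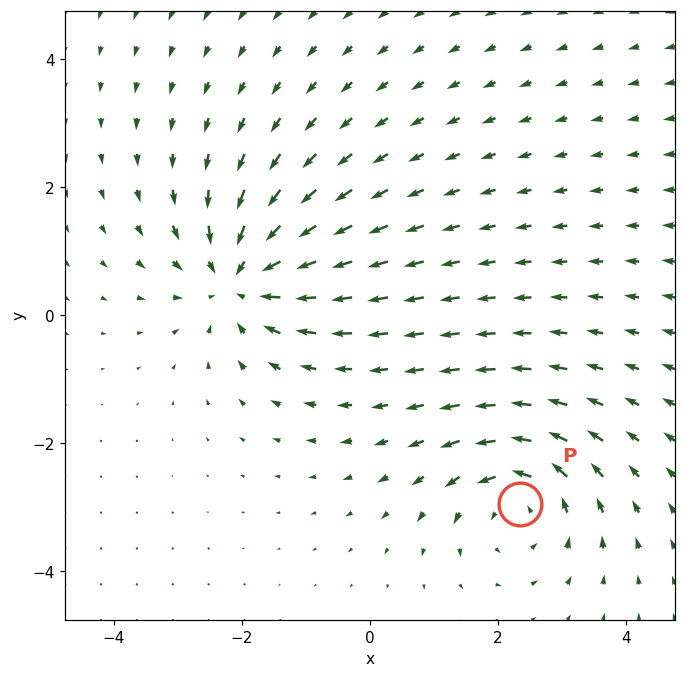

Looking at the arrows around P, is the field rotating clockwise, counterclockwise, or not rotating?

Near P at (2.3, -3.0) the arrows circulate counterclockwise. The curl (z-component) there is about +3; positive curl means counterclockwise rotation.

counterclockwise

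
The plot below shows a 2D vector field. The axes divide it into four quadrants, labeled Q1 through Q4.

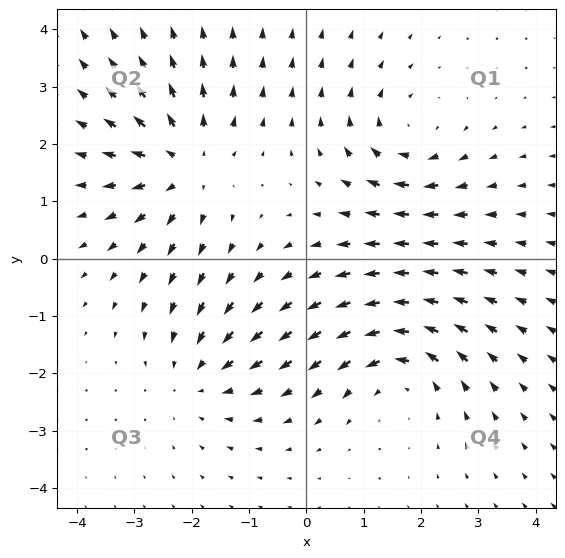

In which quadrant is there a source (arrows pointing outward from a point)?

The source sits at approximately (-2.1, 1.6), which lies in quadrant Q2. The divergence there is about +5, positive as expected for a source.

Q2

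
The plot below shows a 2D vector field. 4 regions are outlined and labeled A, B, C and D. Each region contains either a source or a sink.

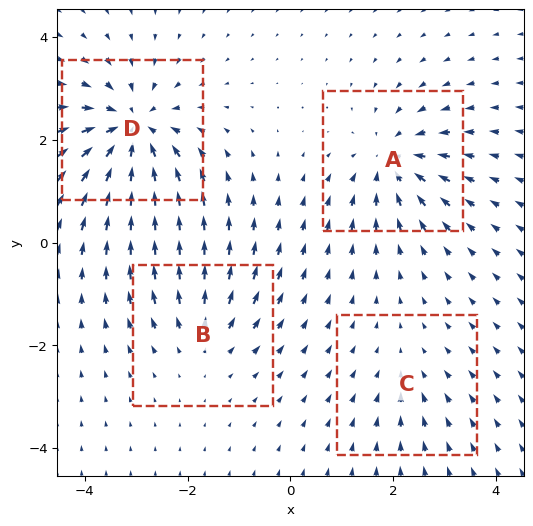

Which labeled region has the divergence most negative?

Divergence at each region's feature centre — A: about -5, B: about +4, C: about -2, D: about -7. Region D is most negative.

D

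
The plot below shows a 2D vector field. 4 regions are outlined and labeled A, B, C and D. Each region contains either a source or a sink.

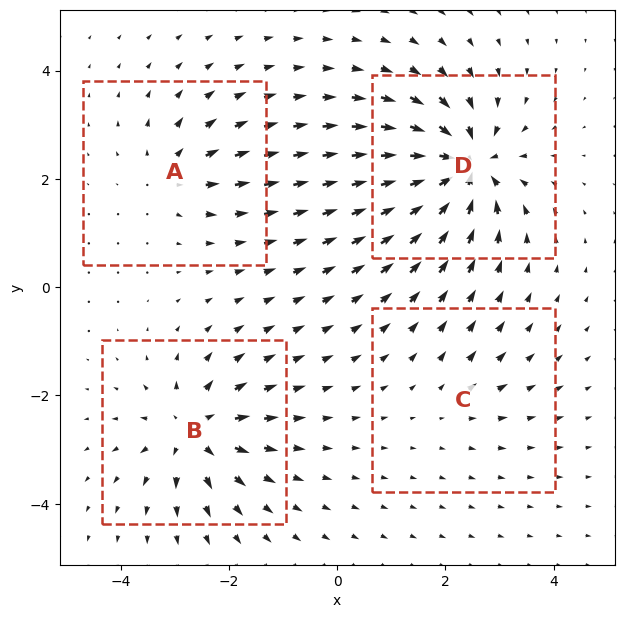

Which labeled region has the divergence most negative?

D

Divergence at each region's feature centre — A: about +4, B: about +7, C: about +2, D: about -9. Region D is most negative.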